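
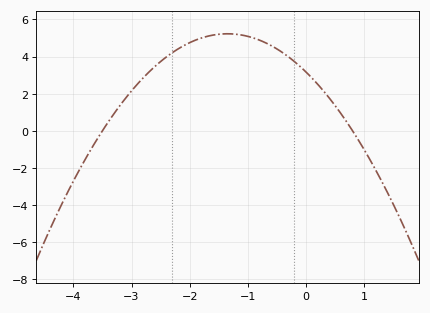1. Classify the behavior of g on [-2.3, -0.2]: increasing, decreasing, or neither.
neither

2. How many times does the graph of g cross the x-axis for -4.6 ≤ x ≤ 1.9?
2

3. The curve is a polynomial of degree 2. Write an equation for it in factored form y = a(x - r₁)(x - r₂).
y = -1.13(x + 3.5)(x - 0.8)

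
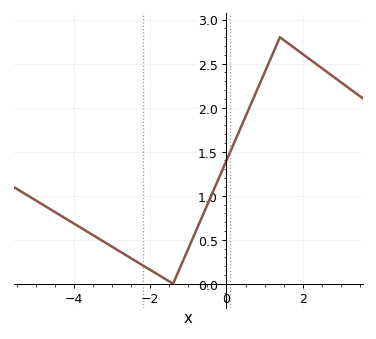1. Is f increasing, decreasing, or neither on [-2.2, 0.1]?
neither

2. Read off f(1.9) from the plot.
2.65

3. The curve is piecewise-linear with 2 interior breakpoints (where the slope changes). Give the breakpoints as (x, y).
(-1.4, 0); (1.4, 2.8)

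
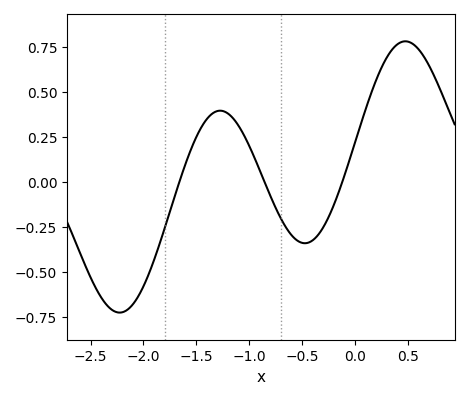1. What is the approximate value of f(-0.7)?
-0.2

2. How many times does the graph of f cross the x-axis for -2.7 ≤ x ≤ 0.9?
3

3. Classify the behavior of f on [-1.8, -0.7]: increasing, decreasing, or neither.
neither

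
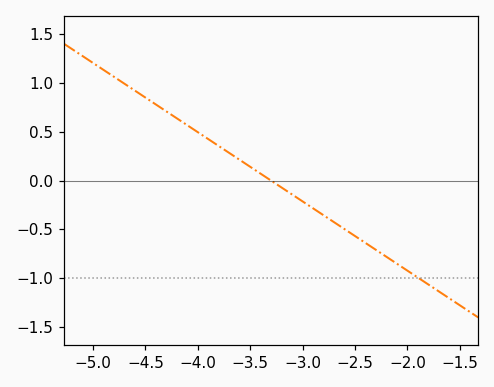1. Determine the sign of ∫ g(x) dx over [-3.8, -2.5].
negative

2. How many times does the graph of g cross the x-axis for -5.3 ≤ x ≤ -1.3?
1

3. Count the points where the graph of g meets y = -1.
1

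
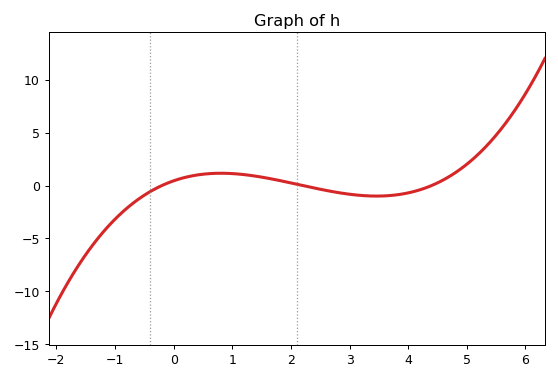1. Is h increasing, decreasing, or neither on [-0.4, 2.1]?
neither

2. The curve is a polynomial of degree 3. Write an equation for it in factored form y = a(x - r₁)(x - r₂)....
y = 0.23(x + 0.2)(x - 2.2)(x - 4.4)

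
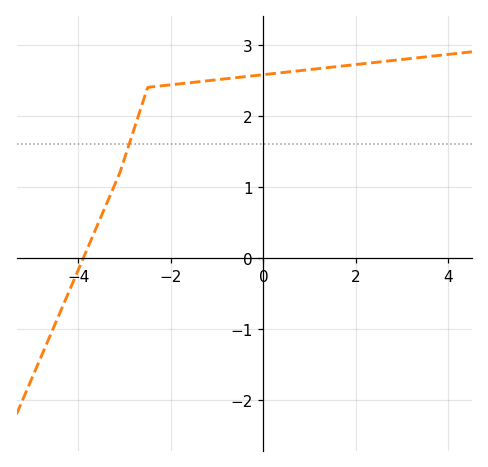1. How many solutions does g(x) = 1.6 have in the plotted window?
1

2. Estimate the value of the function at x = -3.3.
0.896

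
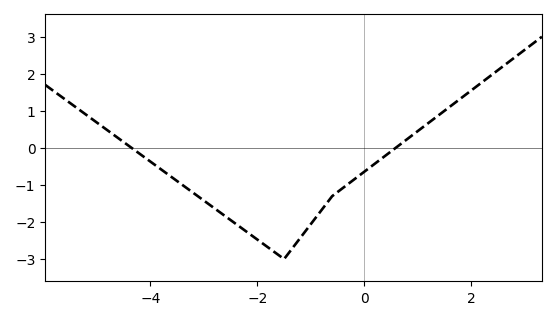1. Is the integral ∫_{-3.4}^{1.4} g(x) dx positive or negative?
negative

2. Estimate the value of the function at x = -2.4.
-2.05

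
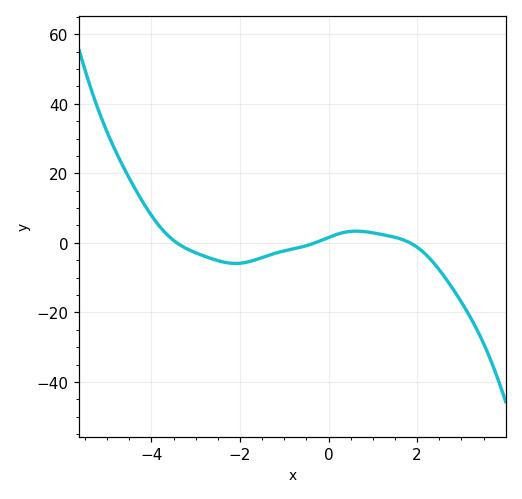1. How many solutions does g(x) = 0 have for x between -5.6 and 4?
3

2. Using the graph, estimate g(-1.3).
-3.36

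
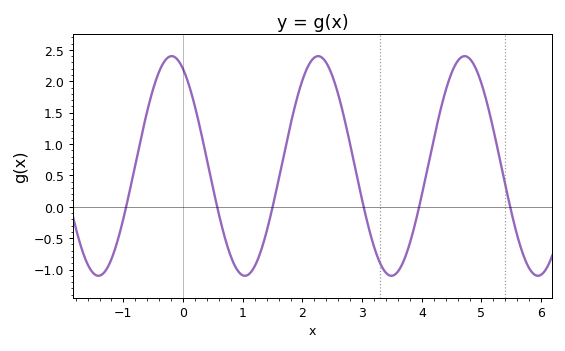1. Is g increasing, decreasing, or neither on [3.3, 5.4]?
neither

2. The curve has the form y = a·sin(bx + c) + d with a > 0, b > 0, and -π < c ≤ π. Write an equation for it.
y = 1.75sin(2.56x + 2.06) + 0.65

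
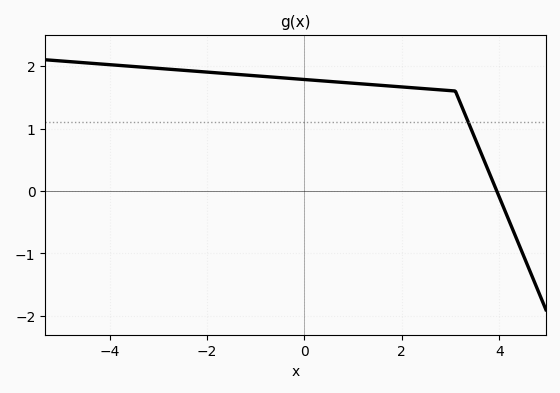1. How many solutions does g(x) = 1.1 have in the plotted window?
1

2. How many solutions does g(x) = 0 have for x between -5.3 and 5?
1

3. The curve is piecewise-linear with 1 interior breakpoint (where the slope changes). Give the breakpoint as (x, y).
(3.1, 1.6)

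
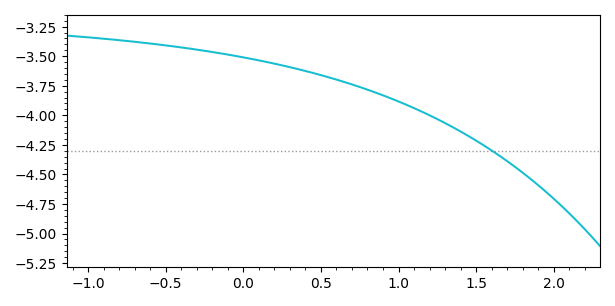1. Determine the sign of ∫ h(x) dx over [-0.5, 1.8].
negative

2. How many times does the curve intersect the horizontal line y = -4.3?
1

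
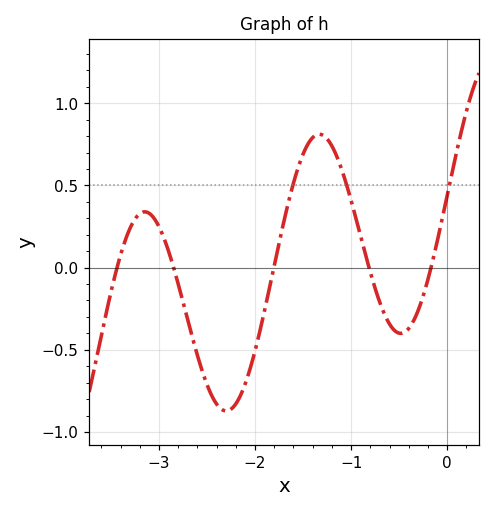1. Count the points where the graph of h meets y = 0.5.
3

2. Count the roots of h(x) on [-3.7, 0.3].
5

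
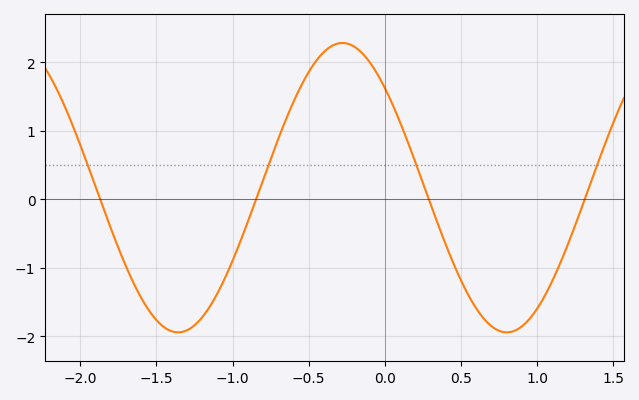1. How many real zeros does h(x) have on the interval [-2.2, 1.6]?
4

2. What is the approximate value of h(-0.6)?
1.4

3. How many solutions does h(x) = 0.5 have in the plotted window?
4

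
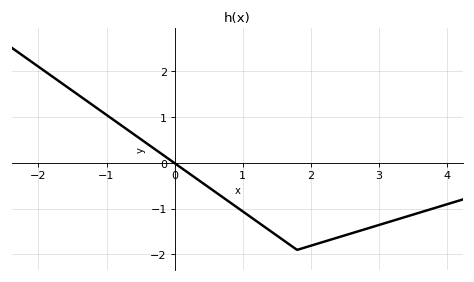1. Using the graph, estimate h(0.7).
-0.7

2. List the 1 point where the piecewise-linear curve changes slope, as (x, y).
(1.8, -1.9)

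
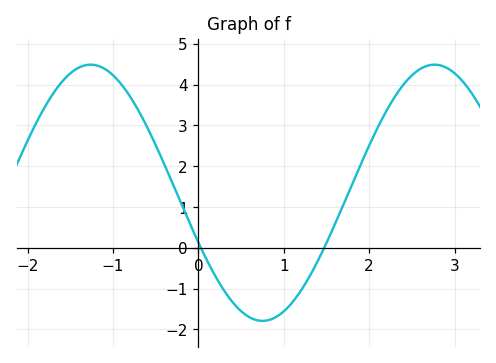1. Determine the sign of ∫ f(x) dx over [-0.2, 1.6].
negative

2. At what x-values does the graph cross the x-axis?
0, 1.5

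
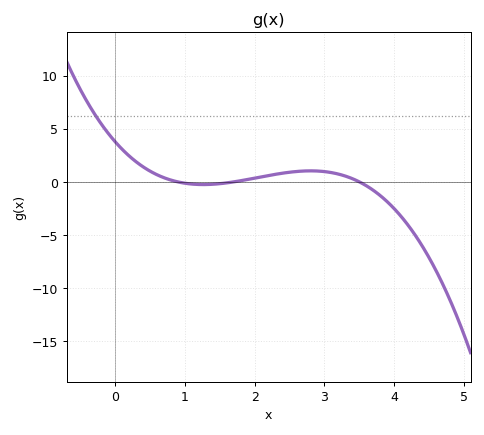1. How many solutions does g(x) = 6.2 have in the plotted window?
1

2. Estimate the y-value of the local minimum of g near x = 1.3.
-0.5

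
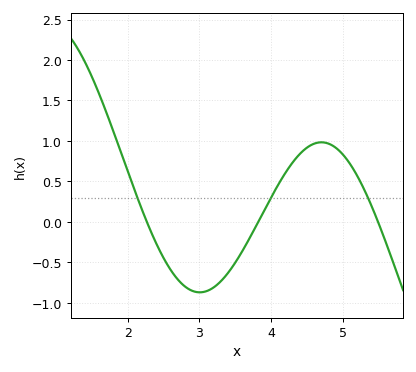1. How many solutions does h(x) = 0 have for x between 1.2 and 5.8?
3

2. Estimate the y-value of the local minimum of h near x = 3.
-0.85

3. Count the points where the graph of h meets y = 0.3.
3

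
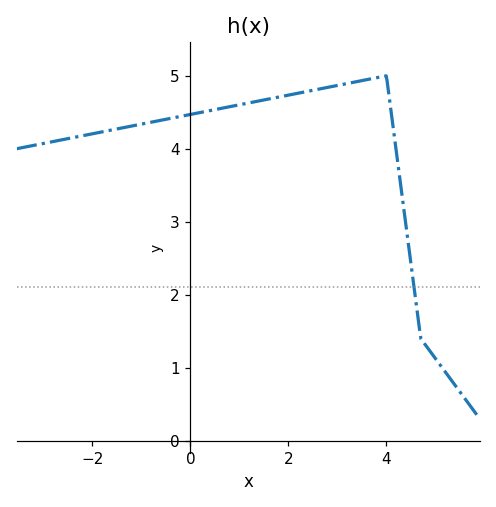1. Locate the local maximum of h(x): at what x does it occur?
4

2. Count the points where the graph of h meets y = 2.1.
1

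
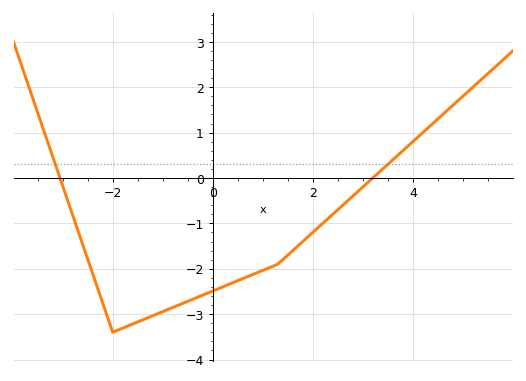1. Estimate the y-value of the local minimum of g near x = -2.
-3.4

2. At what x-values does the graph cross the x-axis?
-3, 3.2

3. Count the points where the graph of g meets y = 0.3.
2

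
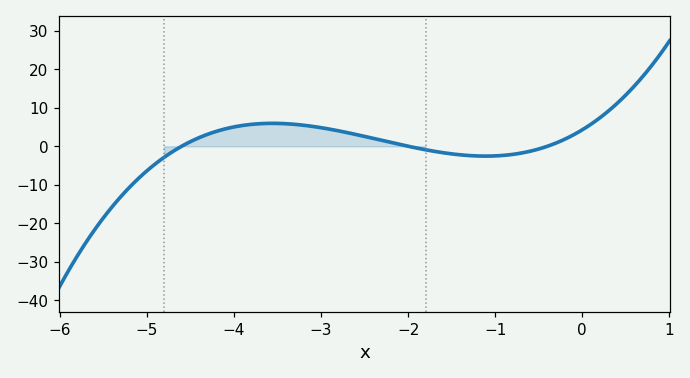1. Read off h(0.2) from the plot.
7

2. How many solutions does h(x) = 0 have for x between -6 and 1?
3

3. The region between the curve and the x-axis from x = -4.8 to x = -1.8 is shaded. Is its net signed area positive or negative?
positive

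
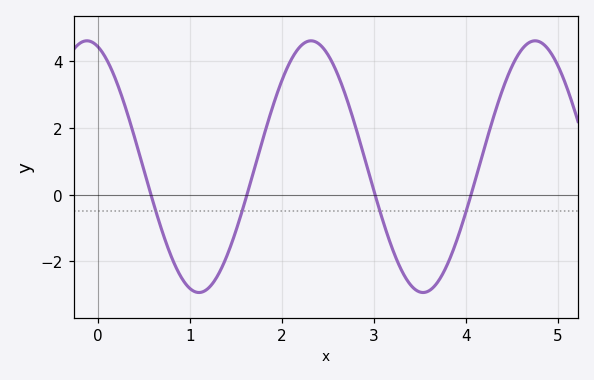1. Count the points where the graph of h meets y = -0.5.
4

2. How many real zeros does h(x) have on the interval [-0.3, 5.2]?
4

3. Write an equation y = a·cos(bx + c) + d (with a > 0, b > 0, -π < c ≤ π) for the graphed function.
y = 3.77cos(2.6x + 0.3) + 0.84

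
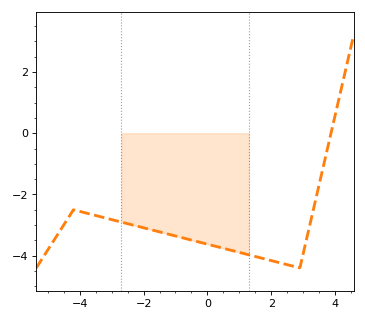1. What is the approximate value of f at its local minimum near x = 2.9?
-4.4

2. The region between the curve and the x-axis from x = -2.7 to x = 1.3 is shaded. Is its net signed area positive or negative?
negative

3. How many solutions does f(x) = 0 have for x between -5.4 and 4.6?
1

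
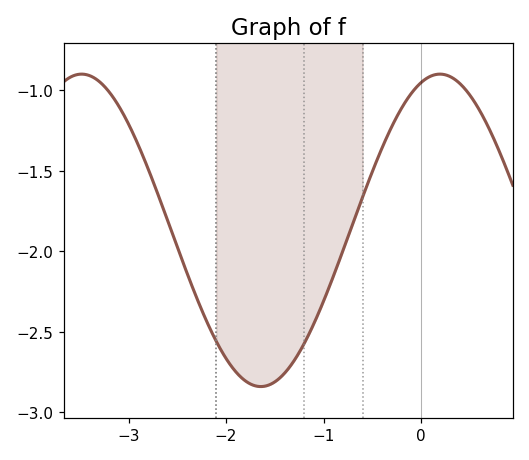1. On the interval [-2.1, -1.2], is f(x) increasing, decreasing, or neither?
neither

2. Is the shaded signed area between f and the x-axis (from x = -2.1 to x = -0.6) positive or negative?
negative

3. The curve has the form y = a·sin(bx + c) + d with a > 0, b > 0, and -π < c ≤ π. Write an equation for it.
y = 0.97sin(1.7x + 1.2) - 1.87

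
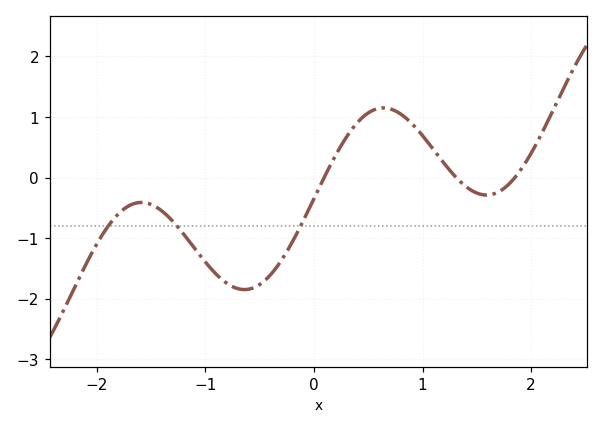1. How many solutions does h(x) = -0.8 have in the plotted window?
3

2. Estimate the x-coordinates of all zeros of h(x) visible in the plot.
0.094, 1.31, 1.85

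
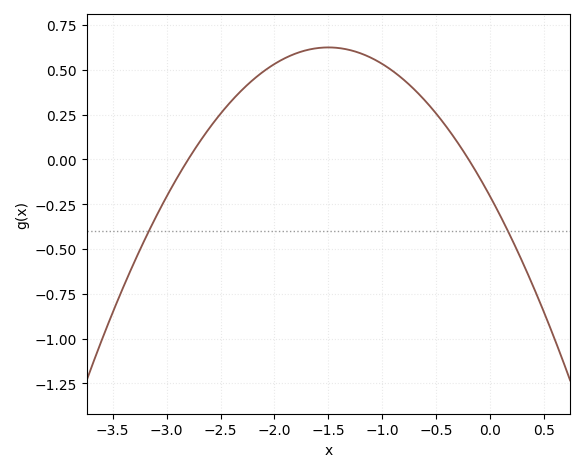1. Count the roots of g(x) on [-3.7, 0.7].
2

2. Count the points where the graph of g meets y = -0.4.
2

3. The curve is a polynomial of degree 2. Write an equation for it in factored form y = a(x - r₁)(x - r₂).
y = -0.37(x + 2.8)(x + 0.2)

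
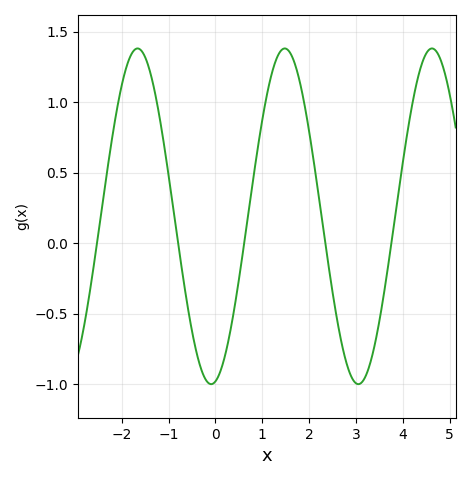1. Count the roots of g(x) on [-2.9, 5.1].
5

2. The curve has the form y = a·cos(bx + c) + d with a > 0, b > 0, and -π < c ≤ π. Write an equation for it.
y = 1.19cos(2x - 2.96) + 0.19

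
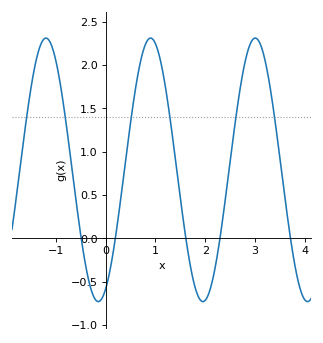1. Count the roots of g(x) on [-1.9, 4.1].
5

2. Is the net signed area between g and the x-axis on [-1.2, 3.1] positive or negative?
positive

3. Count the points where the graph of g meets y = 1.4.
6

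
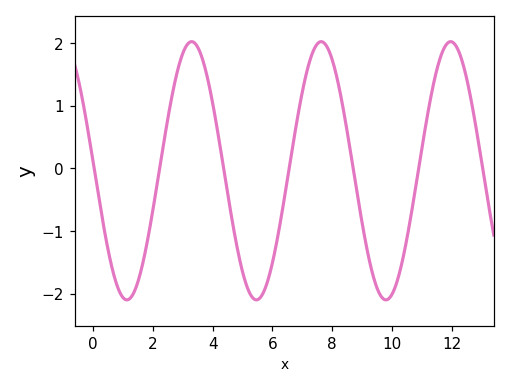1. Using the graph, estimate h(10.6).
-0.9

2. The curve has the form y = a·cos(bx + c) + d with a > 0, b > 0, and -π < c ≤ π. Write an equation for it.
y = 2.06cos(1.4x + 1.5) - 0.04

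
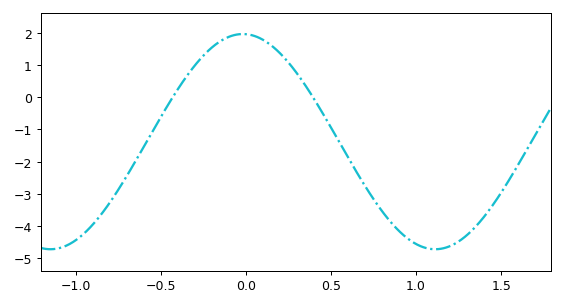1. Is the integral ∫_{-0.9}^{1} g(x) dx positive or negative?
negative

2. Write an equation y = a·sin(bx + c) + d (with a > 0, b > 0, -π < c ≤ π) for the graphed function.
y = 3.35sin(2.78x + 1.62) - 1.38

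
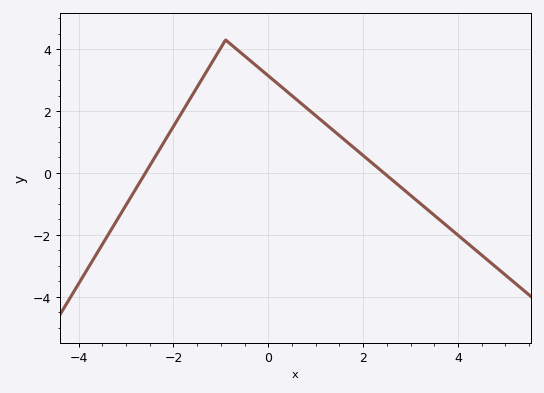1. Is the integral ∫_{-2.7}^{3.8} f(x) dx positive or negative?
positive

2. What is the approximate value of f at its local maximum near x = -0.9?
4.2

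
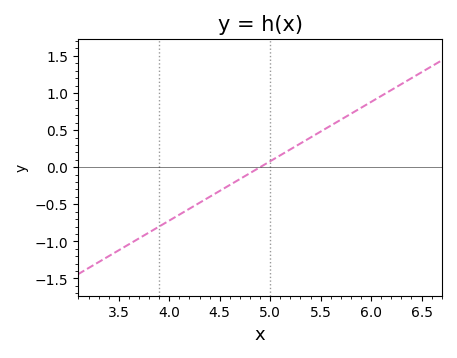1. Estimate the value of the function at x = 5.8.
0.7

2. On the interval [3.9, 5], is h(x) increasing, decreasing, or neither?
increasing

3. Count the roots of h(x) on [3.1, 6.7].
1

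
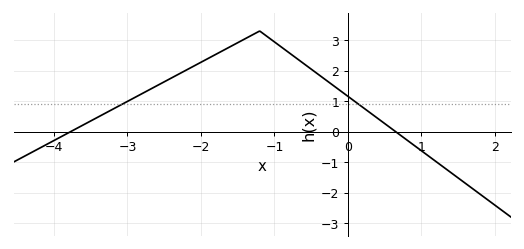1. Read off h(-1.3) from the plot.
3.17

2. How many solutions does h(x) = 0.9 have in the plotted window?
2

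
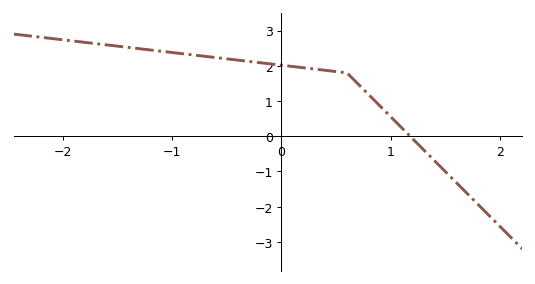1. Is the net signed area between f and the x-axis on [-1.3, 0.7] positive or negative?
positive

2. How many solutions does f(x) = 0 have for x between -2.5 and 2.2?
1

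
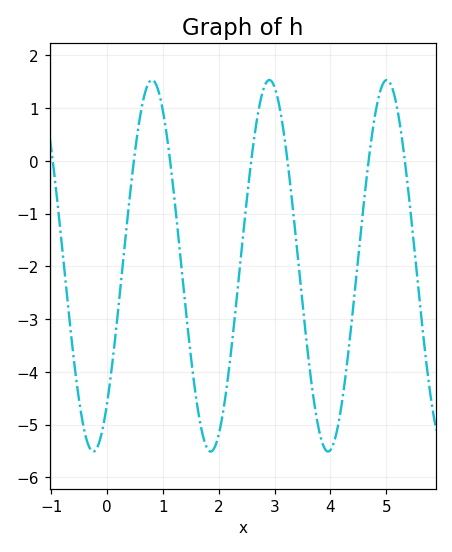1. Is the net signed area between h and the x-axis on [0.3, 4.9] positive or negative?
negative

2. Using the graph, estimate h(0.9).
1.4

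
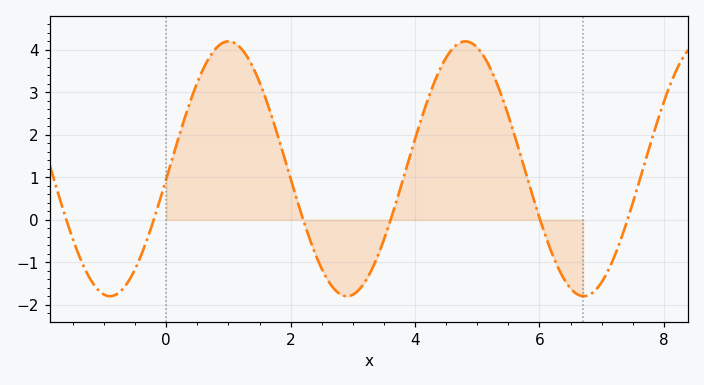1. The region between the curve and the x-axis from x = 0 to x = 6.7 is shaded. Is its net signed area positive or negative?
positive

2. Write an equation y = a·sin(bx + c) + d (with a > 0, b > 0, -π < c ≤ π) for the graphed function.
y = 3sin(1.6x - 0.08) + 1.2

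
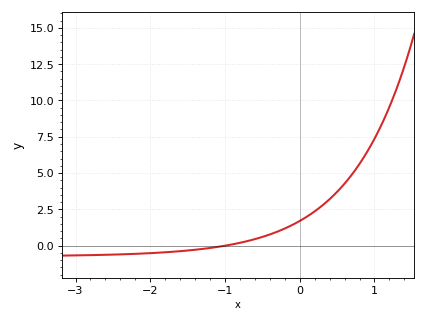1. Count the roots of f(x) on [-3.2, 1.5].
1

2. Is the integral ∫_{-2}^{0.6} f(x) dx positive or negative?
positive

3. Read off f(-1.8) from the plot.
-0.459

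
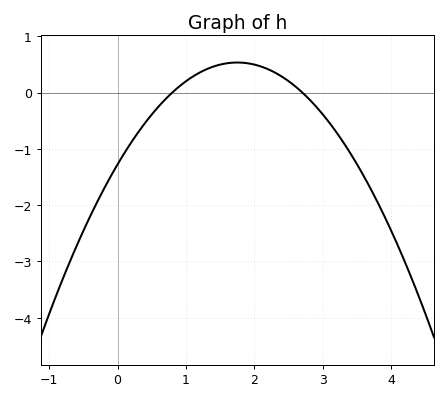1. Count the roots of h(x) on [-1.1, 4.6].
2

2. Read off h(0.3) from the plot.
-0.7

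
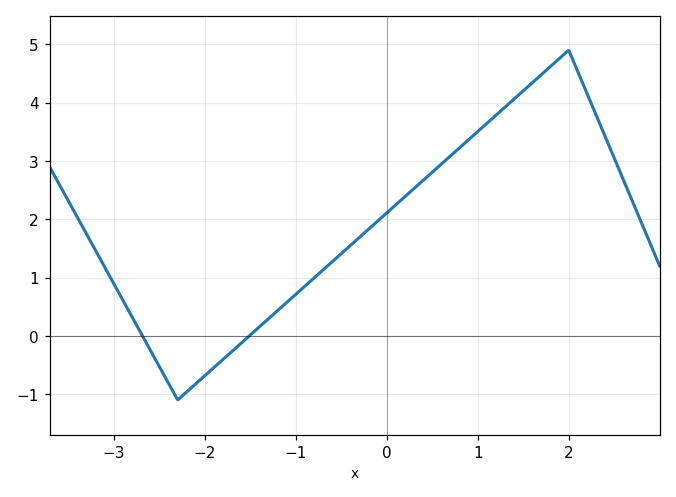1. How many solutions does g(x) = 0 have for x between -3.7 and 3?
2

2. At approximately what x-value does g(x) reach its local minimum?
-2.3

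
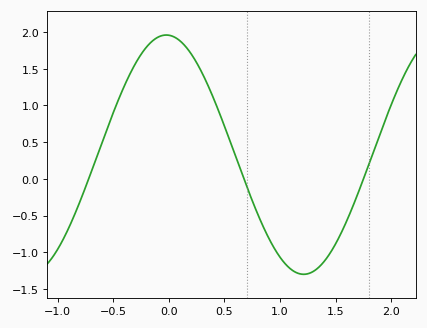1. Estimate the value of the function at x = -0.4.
1.25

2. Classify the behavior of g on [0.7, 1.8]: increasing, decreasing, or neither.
neither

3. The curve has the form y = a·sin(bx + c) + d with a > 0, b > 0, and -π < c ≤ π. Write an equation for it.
y = 1.63sin(2.5x + 1.6) + 0.33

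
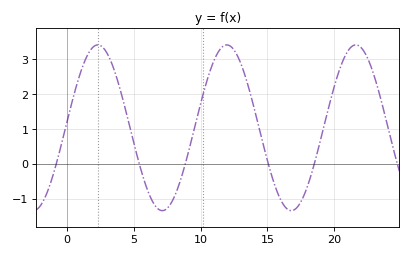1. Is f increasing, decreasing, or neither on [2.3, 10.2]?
neither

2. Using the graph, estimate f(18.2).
-0.4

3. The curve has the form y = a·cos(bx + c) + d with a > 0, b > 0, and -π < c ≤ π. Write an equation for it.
y = 2.37cos(0.65x - 1.5) + 1.04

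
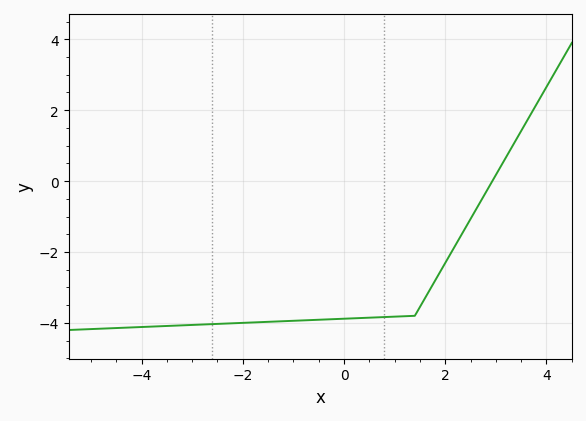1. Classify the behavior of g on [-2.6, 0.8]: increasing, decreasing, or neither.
increasing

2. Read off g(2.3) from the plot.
-1.6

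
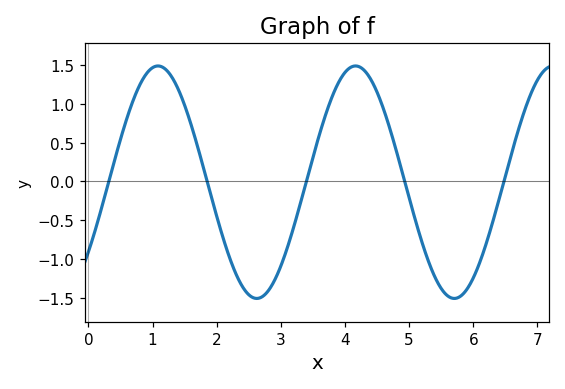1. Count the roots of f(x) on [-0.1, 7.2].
5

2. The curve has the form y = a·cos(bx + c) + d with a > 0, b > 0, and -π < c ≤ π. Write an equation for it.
y = 1.5cos(2.04x - 2.21) - 0.01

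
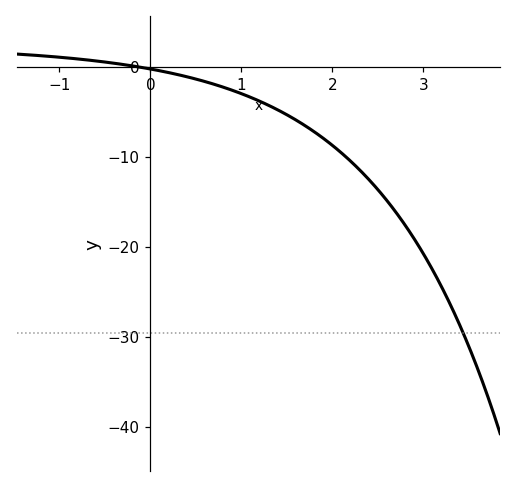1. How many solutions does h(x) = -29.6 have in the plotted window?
1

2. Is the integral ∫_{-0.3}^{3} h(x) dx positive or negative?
negative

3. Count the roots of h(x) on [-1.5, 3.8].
1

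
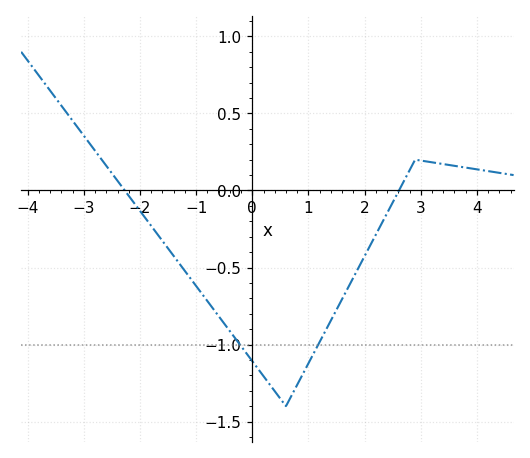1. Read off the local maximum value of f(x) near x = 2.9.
0.2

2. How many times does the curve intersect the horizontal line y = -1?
2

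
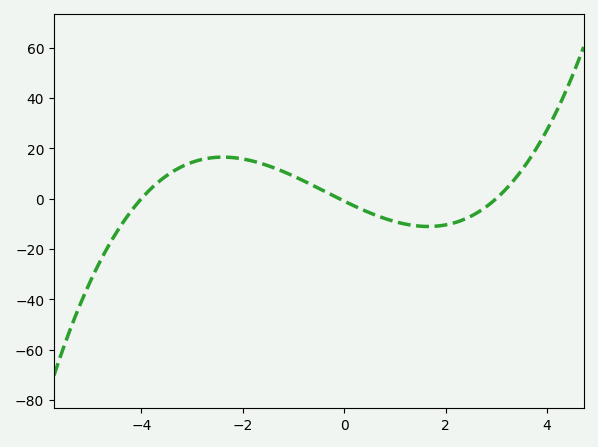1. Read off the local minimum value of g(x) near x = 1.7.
-11.1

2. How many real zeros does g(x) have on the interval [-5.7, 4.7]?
3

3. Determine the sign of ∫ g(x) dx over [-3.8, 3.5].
positive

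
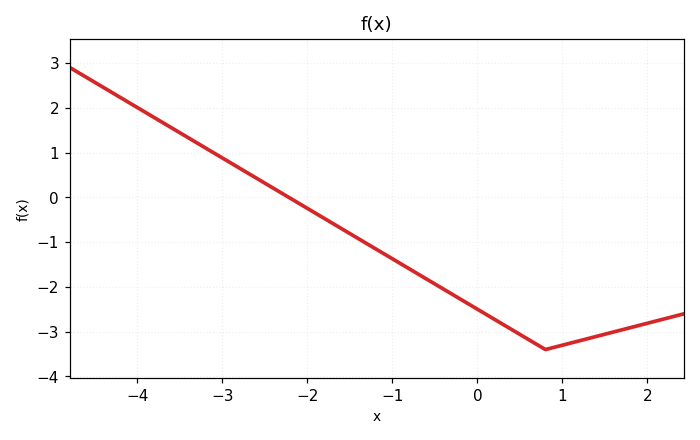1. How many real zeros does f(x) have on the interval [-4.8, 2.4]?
1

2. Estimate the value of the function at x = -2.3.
0.1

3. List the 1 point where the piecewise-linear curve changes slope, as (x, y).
(0.8, -3.4)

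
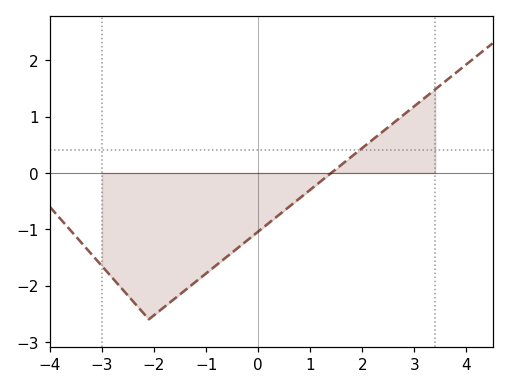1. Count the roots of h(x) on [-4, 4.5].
1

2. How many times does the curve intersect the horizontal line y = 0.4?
1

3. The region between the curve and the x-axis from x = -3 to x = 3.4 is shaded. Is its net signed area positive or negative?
negative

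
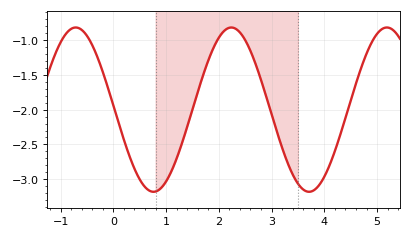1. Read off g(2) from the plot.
-0.95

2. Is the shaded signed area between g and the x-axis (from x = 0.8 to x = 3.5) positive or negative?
negative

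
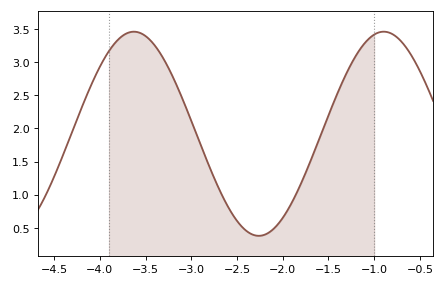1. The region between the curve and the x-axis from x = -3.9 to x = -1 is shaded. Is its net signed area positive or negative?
positive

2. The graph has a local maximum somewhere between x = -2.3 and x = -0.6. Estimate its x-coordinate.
-0.9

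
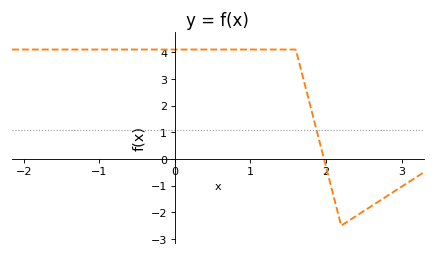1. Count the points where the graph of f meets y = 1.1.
1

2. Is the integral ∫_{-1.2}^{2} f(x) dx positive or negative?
positive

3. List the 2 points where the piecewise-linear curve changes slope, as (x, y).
(1.6, 4.1); (2.2, -2.5)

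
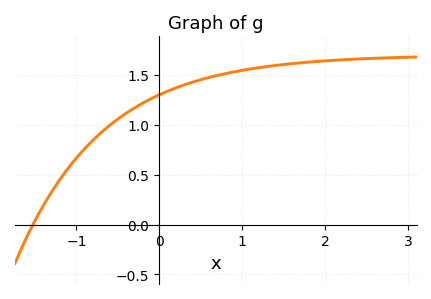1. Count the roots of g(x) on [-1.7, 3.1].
1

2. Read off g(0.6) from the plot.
1.45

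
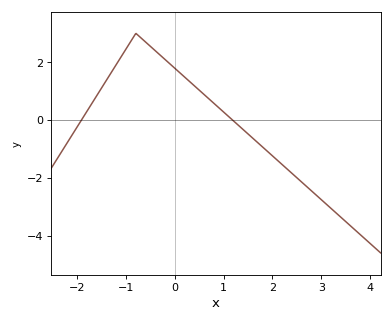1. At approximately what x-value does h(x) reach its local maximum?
-0.801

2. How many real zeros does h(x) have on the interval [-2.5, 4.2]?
2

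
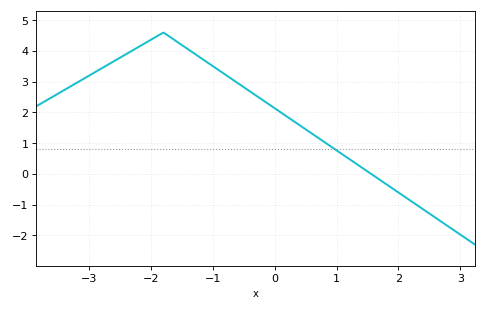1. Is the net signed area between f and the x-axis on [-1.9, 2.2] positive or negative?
positive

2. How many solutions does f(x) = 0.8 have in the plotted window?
1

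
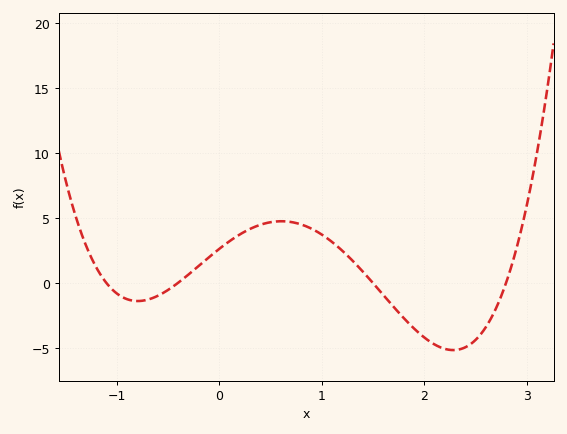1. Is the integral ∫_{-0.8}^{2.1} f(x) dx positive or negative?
positive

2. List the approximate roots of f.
-1.1, -0.4, 1.5, 2.8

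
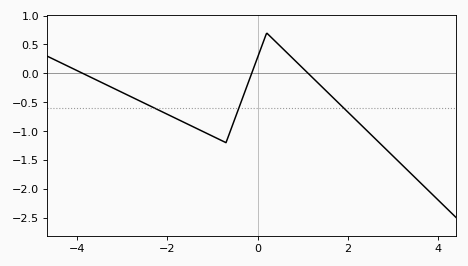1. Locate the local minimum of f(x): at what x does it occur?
-0.7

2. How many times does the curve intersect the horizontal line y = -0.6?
3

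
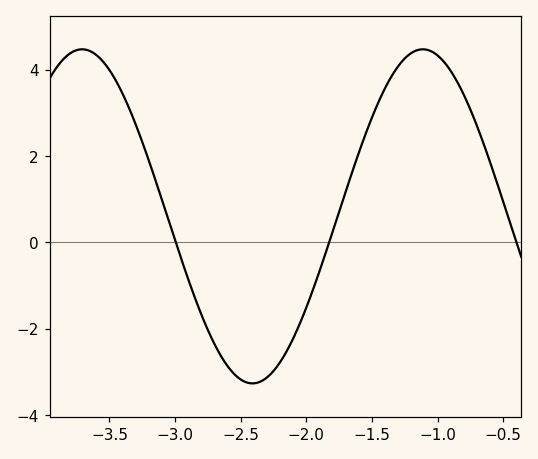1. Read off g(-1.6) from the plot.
2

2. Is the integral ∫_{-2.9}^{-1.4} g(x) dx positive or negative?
negative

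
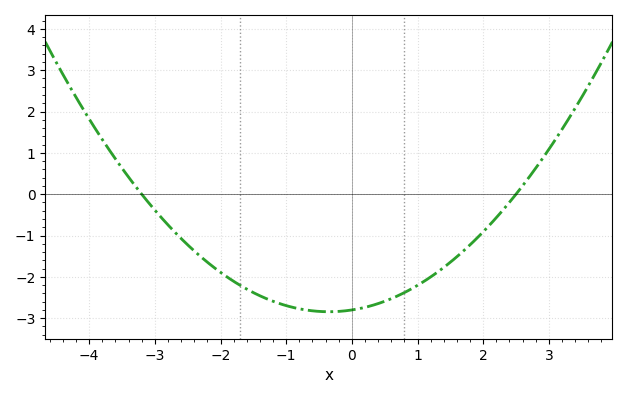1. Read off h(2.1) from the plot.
-0.7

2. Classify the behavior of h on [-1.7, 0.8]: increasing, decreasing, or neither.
neither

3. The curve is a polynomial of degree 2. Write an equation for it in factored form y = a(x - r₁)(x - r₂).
y = 0.35(x + 3.2)(x - 2.5)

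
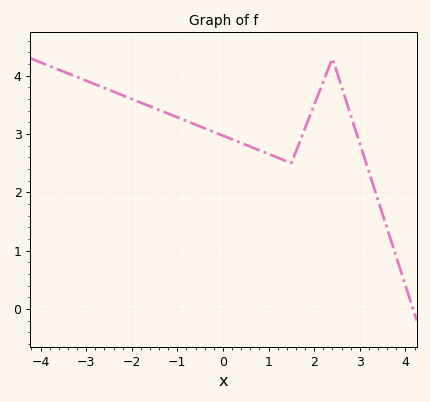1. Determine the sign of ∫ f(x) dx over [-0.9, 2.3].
positive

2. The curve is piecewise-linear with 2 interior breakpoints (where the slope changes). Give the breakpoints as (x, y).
(1.5, 2.5); (2.4, 4.3)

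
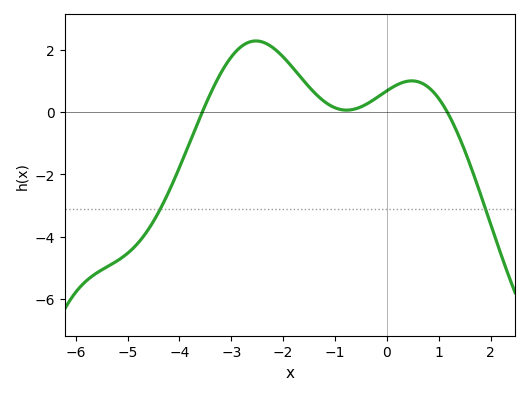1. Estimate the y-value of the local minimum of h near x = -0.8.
0.058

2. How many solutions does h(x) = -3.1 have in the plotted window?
2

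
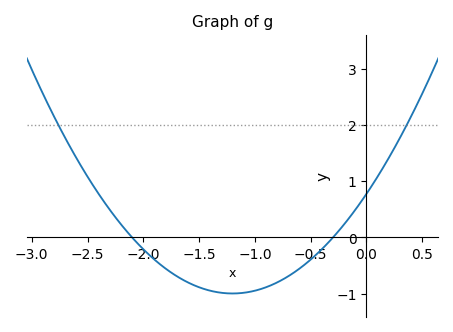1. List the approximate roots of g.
-2.1, -0.3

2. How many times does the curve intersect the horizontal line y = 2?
2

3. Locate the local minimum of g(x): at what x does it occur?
-1.2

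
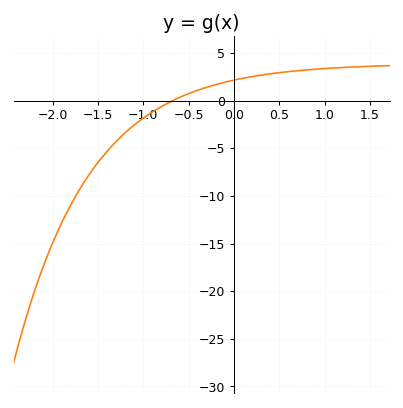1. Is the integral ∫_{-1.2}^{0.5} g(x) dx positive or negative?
positive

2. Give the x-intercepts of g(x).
-0.7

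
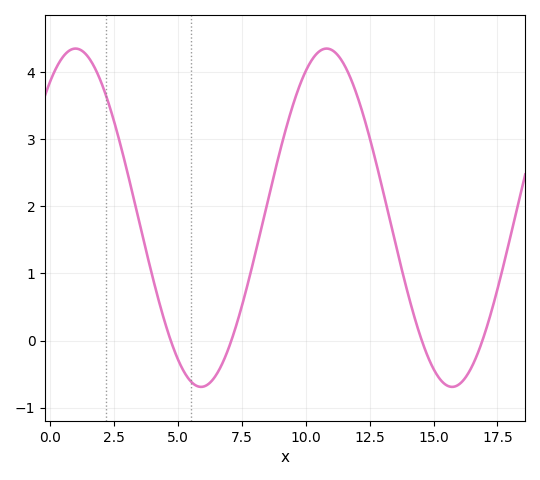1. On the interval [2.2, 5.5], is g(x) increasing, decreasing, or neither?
decreasing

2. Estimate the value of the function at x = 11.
4.33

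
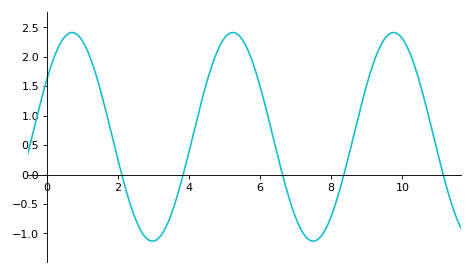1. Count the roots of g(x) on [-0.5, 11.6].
5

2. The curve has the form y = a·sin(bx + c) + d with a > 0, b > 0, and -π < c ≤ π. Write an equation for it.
y = 1.77sin(1.39x + 0.58) + 0.64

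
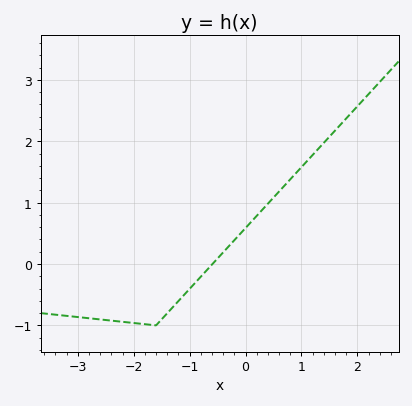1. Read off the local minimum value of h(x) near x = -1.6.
-1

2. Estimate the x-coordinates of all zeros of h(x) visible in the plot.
-0.6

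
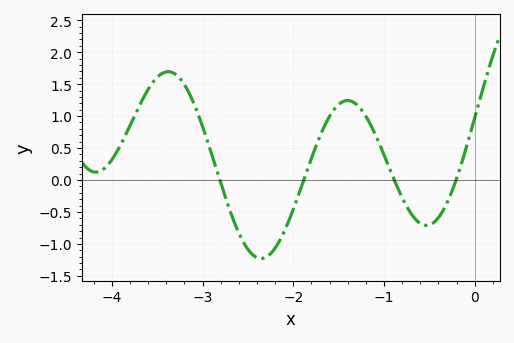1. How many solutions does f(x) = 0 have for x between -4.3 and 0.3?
4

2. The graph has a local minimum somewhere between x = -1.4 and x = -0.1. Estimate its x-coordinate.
-0.5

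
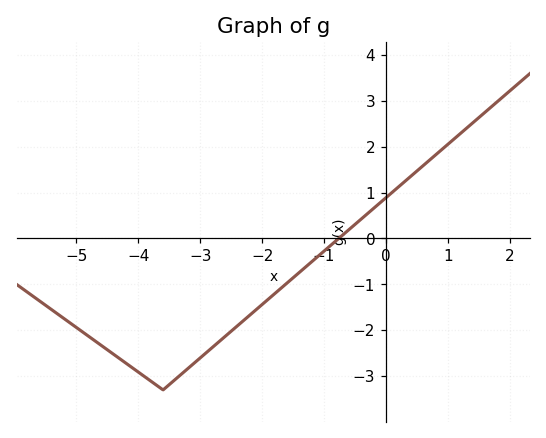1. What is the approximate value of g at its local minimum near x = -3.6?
-3.3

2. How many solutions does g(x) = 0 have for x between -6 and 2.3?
1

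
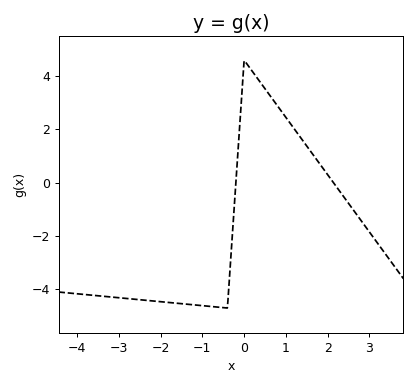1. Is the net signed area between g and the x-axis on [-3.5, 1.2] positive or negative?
negative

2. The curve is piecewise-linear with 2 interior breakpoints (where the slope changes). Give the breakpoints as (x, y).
(-0.4, -4.7); (0, 4.6)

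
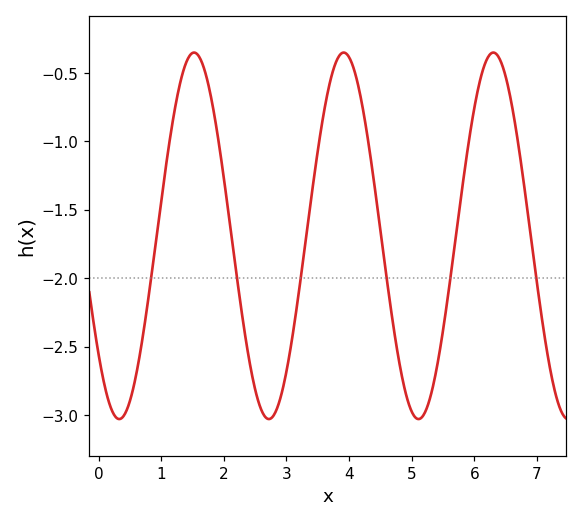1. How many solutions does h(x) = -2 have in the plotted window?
6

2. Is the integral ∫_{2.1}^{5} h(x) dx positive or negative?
negative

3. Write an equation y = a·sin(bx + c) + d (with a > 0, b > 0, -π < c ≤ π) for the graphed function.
y = 1.34sin(2.6x - 2.4) - 1.69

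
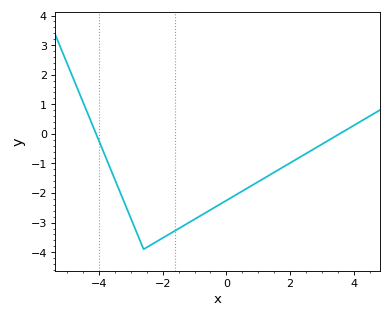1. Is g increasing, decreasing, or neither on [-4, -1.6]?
neither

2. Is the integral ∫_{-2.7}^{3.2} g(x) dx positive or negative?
negative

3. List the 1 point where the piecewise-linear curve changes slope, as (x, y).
(-2.6, -3.9)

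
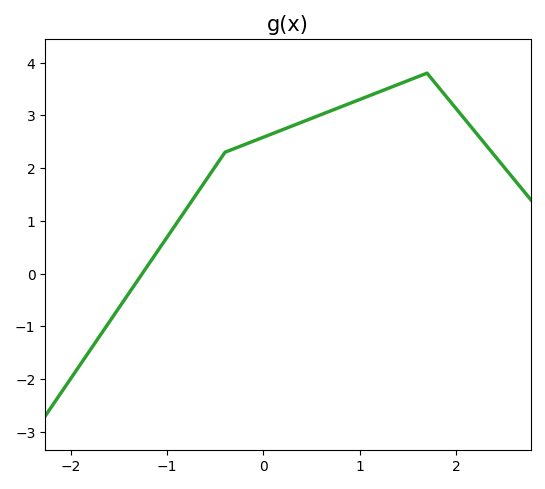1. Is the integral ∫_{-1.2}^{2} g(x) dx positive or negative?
positive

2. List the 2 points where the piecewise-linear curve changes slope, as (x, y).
(-0.4, 2.3); (1.7, 3.8)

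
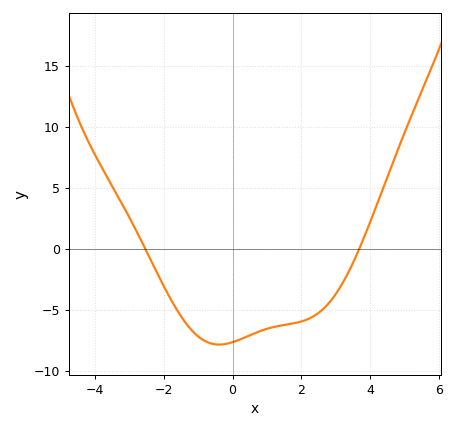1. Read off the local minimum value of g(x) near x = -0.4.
-7.87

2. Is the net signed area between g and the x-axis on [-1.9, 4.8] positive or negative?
negative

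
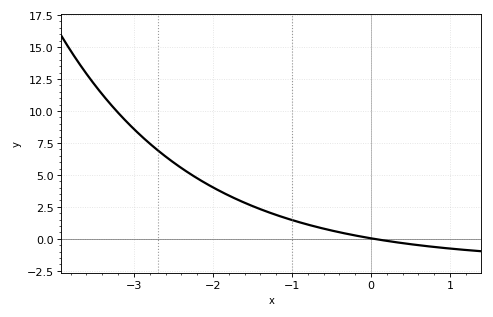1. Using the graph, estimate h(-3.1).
9.21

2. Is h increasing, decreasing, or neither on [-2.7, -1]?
decreasing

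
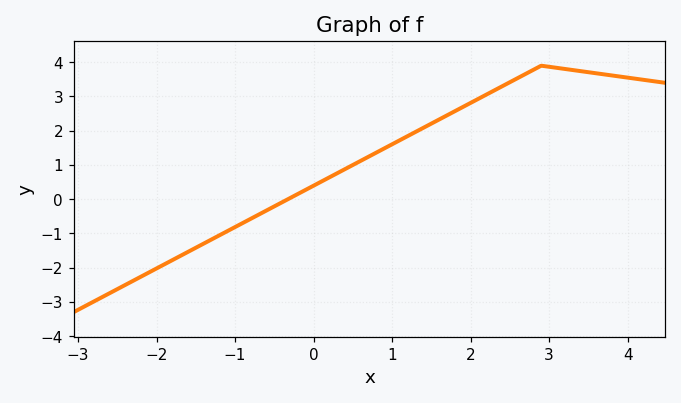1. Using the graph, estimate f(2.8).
3.78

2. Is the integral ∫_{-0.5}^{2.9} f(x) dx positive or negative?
positive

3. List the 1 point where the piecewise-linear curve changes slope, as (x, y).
(2.9, 3.9)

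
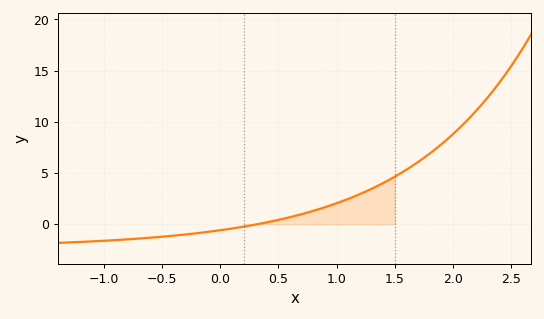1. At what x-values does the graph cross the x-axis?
0.314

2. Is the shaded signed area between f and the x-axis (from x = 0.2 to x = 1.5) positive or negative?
positive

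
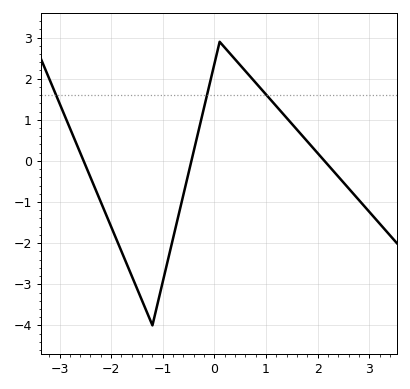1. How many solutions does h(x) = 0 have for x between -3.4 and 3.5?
3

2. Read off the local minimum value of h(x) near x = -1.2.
-4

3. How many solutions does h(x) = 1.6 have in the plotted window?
3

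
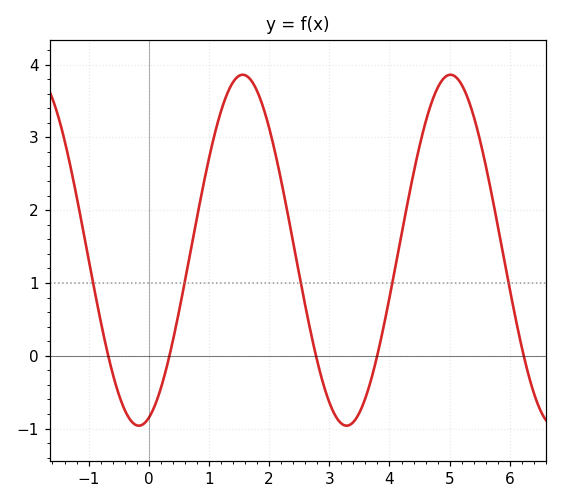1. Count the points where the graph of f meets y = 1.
5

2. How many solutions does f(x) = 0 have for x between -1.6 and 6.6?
5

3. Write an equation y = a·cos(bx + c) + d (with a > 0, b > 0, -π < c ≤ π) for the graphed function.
y = 2.41cos(1.82x - 2.84) + 1.45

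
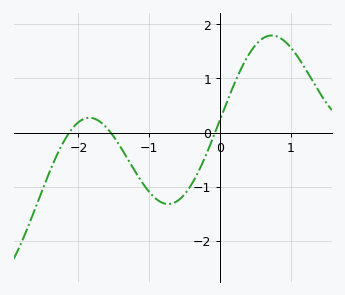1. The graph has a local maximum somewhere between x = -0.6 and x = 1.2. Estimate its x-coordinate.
0.73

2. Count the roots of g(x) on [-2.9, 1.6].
3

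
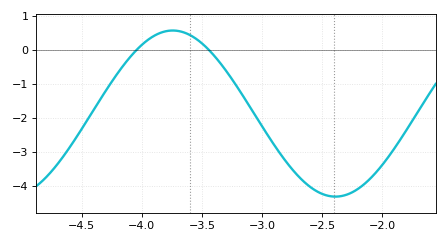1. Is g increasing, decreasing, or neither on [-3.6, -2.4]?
decreasing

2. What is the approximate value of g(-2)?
-3.38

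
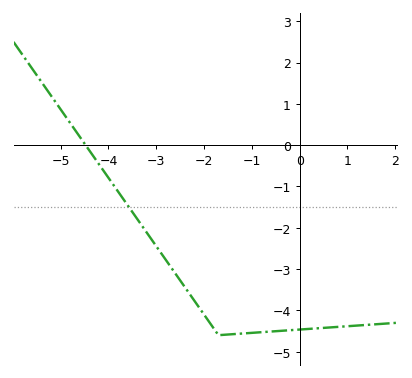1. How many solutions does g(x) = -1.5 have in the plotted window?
1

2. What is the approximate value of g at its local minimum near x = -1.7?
-4.6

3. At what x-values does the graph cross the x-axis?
-4.48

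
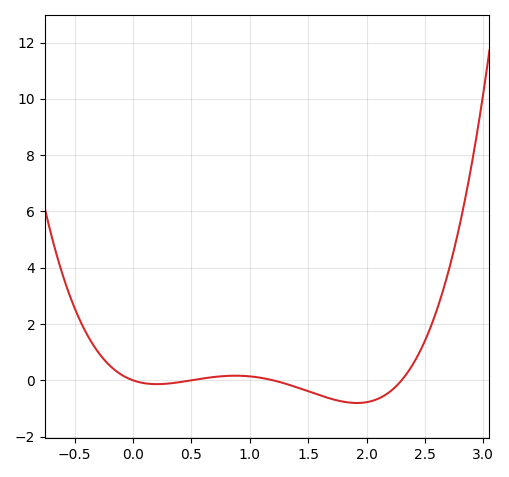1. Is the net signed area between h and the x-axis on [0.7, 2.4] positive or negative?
negative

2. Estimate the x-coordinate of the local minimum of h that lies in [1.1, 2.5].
1.92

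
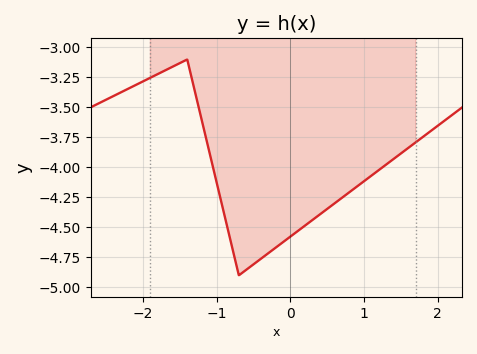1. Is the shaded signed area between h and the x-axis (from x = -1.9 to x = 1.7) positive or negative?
negative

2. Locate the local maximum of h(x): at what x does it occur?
-1.4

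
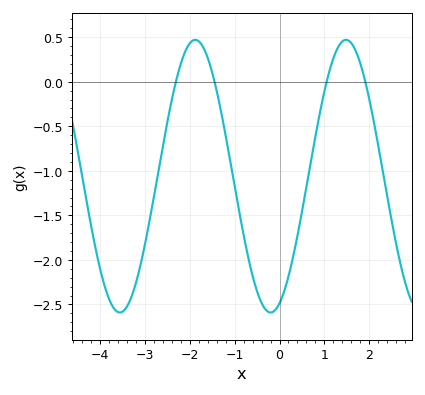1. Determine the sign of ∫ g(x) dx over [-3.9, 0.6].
negative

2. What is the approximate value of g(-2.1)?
0.35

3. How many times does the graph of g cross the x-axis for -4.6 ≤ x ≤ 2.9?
4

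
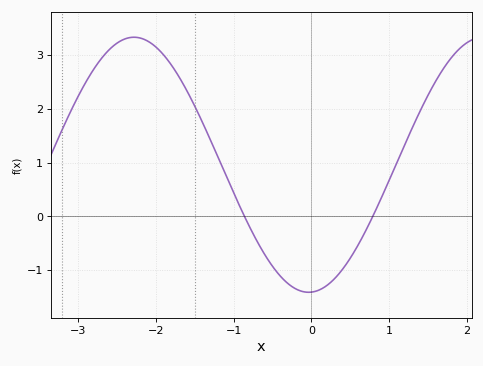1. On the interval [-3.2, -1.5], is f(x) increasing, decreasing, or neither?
neither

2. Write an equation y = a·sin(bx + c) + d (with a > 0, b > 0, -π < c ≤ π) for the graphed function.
y = 2.37sin(1.4x - 1.52) + 0.96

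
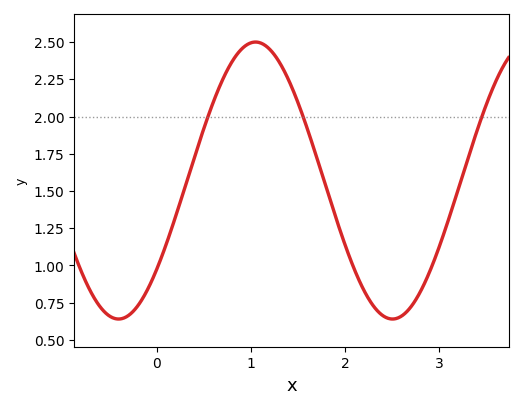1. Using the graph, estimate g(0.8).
2.37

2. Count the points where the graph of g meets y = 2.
3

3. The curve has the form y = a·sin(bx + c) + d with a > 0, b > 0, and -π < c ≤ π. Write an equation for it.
y = 0.93sin(2.16x - 0.692) + 1.57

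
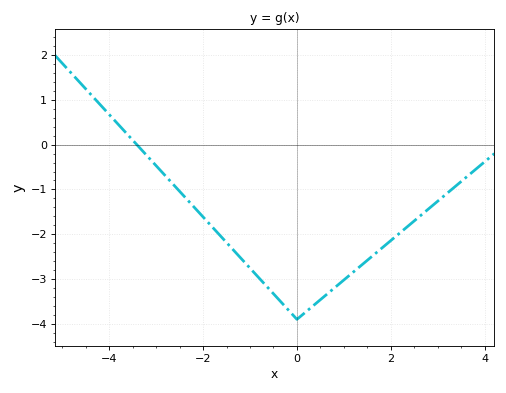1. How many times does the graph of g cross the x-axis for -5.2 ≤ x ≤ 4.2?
1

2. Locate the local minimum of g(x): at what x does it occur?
0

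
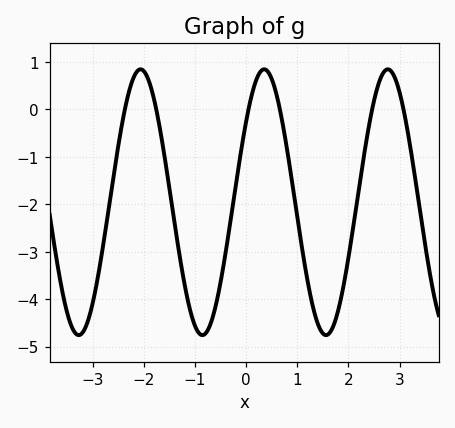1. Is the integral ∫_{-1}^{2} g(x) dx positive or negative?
negative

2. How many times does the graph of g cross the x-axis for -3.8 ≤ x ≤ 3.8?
6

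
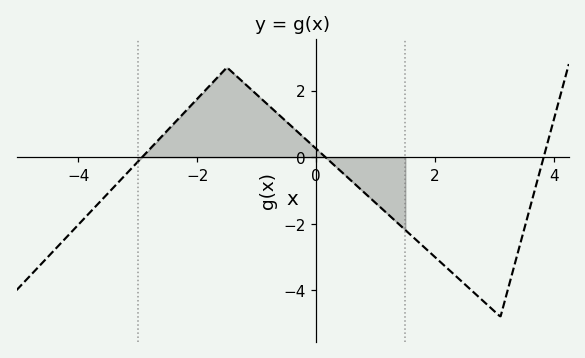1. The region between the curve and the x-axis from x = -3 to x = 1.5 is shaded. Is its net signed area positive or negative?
positive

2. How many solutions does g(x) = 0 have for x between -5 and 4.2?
3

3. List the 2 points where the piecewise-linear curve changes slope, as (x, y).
(-1.5, 2.7); (3.1, -4.8)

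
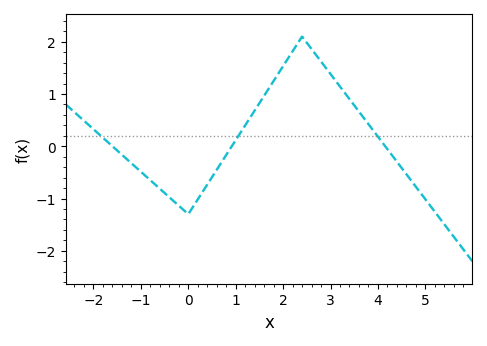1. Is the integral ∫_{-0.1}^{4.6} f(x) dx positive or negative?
positive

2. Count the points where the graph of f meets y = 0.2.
3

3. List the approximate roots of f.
-1.6, 0.918, 4.15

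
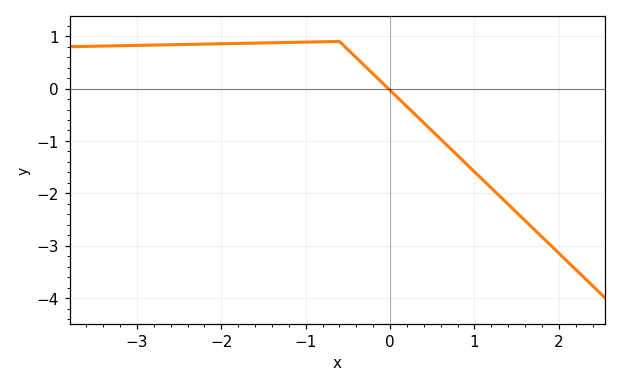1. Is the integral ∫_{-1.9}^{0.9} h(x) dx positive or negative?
positive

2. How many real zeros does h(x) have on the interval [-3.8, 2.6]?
1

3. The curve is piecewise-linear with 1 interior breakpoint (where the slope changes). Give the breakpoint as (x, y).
(-0.6, 0.9)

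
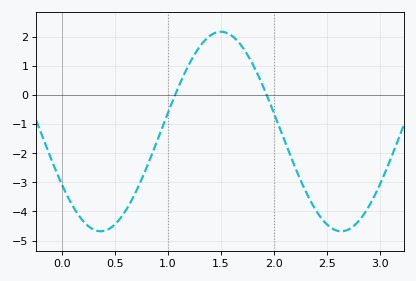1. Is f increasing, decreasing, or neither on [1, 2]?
neither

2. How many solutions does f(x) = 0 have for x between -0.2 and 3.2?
2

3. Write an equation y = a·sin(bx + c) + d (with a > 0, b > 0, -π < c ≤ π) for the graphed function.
y = 3.43sin(2.8x - 2.6) - 1.25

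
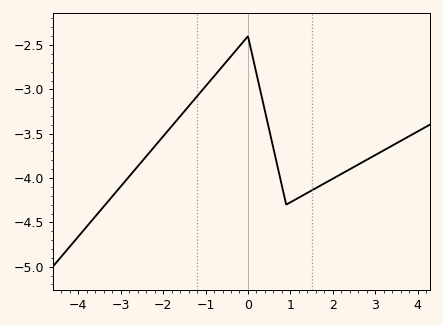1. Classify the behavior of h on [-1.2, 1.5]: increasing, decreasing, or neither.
neither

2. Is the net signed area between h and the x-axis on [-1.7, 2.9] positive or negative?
negative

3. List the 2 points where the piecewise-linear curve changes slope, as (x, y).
(0, -2.4); (0.9, -4.3)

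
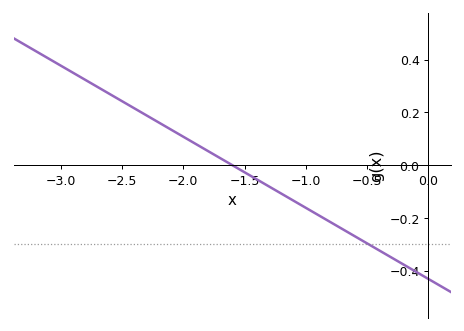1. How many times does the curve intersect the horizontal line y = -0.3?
1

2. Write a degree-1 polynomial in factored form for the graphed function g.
y = -0.27(x + 1.6)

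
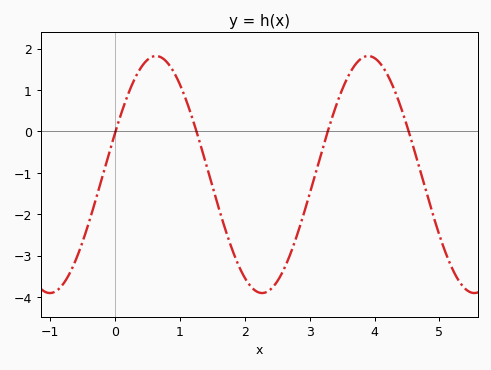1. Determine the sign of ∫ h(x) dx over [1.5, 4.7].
negative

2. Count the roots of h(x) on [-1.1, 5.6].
4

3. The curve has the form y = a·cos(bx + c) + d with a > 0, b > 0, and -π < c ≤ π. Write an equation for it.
y = 2.86cos(1.9x - 1.2) - 1.04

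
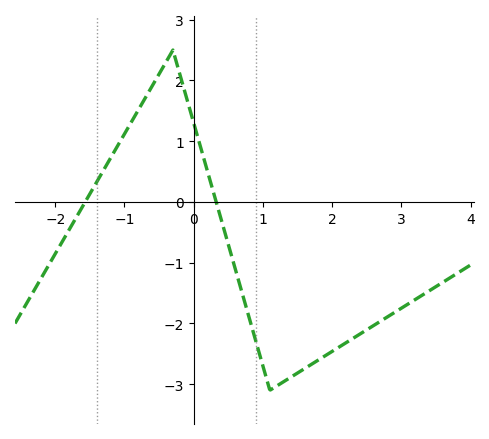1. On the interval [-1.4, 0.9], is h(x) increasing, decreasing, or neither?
neither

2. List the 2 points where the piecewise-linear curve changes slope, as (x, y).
(-0.3, 2.5); (1.1, -3.1)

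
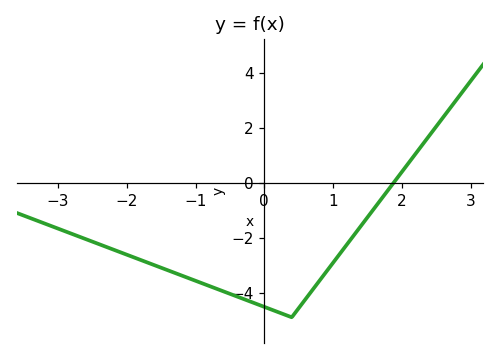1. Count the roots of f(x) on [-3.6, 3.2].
1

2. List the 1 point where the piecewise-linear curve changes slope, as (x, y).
(0.4, -4.9)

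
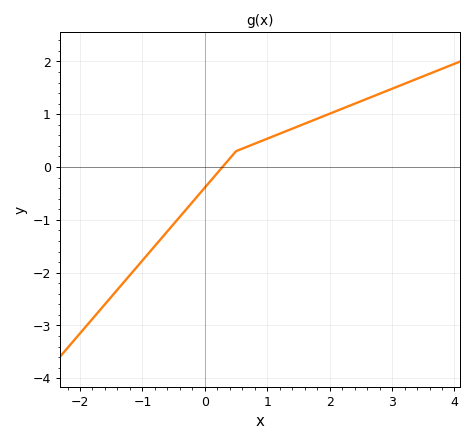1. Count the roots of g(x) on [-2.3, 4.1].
1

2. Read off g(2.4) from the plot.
1.2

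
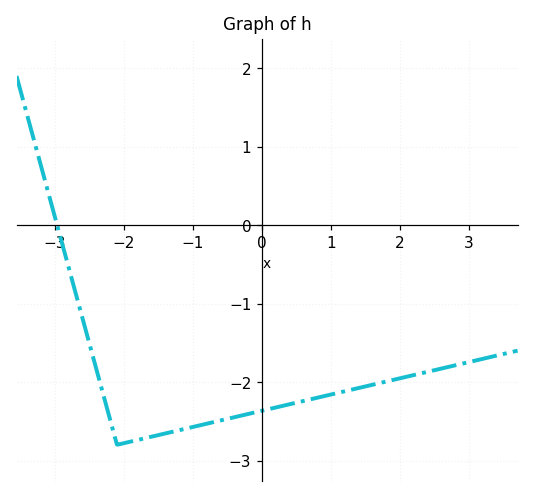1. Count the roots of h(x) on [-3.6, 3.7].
1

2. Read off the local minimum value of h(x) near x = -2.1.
-2.8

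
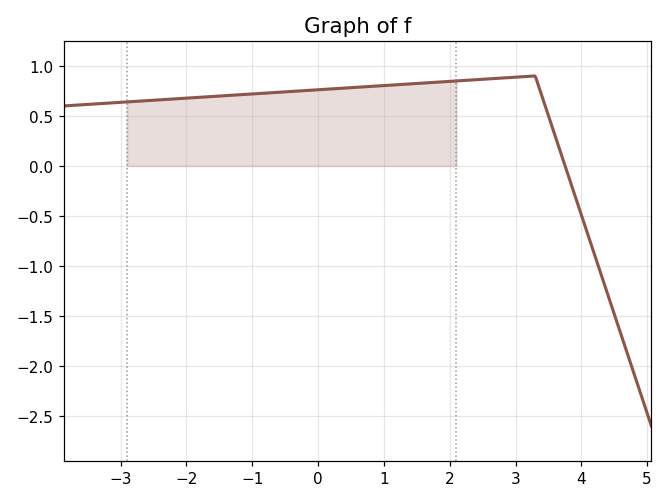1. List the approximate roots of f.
3.75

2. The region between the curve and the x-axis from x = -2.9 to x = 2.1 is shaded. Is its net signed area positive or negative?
positive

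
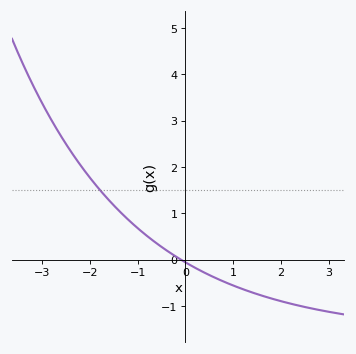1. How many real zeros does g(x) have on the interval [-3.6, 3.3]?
1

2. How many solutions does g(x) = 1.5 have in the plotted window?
1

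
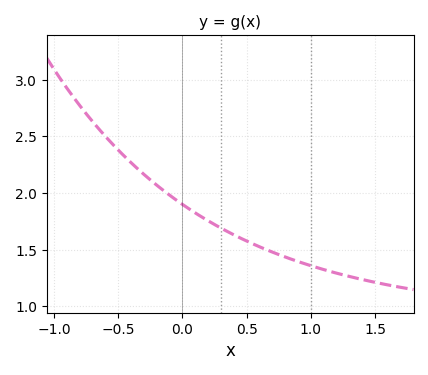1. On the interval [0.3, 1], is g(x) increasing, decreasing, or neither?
decreasing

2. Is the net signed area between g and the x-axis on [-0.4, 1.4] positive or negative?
positive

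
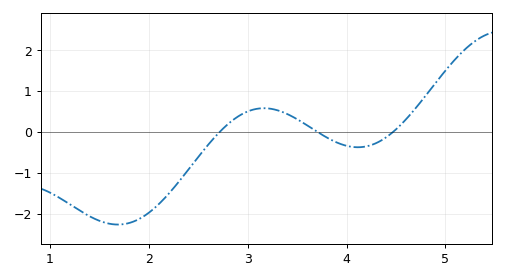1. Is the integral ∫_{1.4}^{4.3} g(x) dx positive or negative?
negative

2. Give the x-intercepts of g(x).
2.71, 3.71, 4.47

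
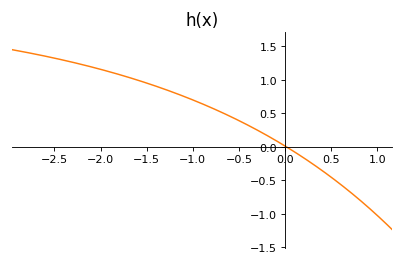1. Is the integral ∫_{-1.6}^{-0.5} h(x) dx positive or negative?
positive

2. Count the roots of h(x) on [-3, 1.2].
1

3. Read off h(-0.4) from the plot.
0.32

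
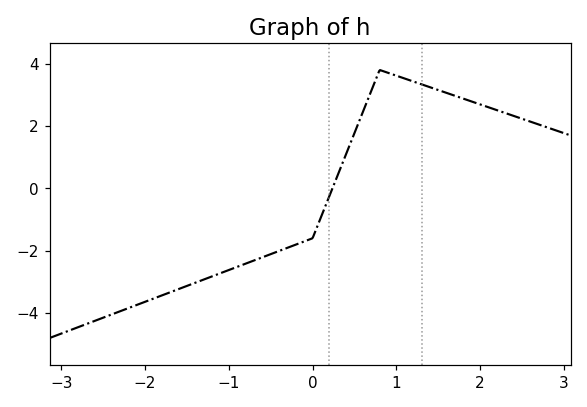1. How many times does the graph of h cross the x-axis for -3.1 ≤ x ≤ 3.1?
1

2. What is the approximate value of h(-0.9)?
-2.52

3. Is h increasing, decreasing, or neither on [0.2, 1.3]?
neither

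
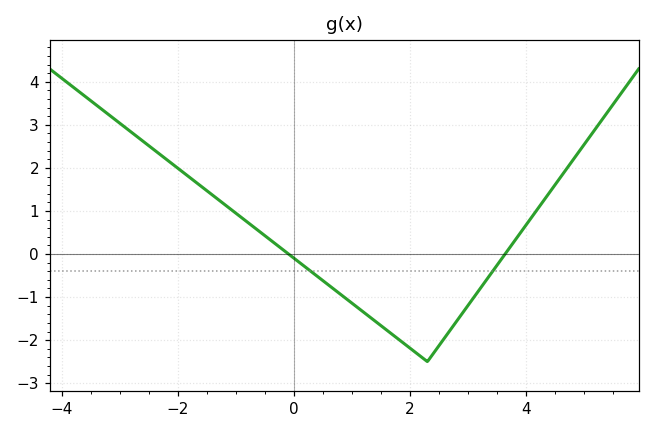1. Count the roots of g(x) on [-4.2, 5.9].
2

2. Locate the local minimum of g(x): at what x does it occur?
2.3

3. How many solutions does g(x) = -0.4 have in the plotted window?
2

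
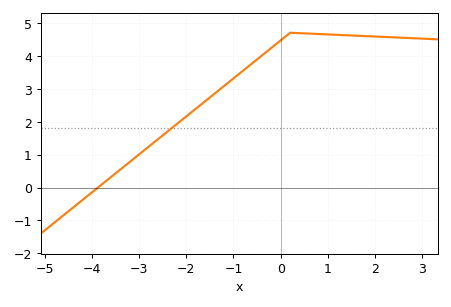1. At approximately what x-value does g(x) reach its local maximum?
0.2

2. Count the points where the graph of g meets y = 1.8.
1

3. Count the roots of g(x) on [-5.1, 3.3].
1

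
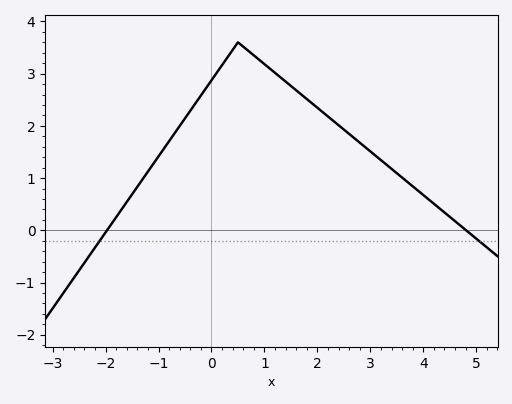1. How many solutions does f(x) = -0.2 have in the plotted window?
2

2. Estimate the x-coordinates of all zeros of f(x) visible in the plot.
-1.97, 4.81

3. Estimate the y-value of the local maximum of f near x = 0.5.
3.6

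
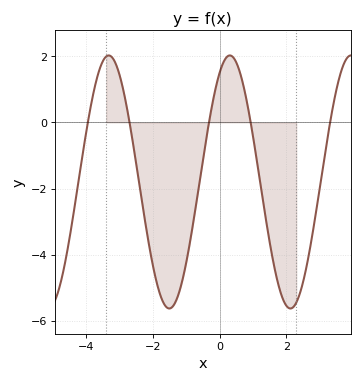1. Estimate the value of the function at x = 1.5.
-3.62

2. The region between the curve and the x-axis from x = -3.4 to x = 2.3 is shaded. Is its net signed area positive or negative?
negative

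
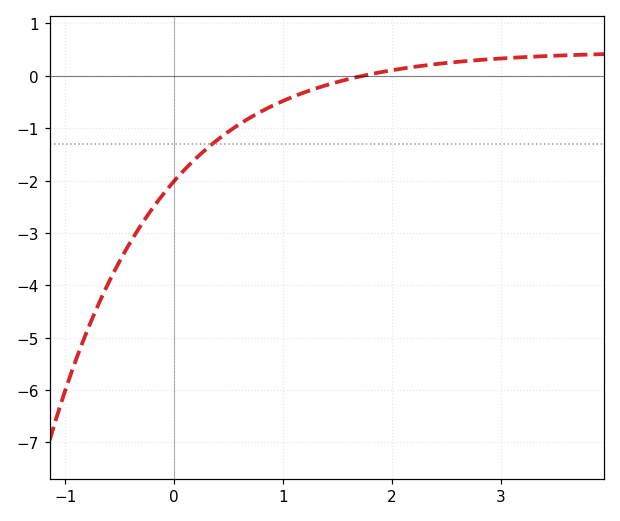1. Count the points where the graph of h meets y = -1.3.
1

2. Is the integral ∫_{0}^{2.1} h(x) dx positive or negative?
negative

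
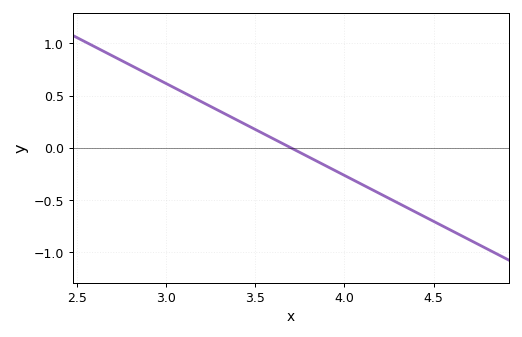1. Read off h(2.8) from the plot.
0.792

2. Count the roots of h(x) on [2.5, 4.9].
1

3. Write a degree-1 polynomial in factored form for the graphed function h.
y = -0.88(x - 3.7)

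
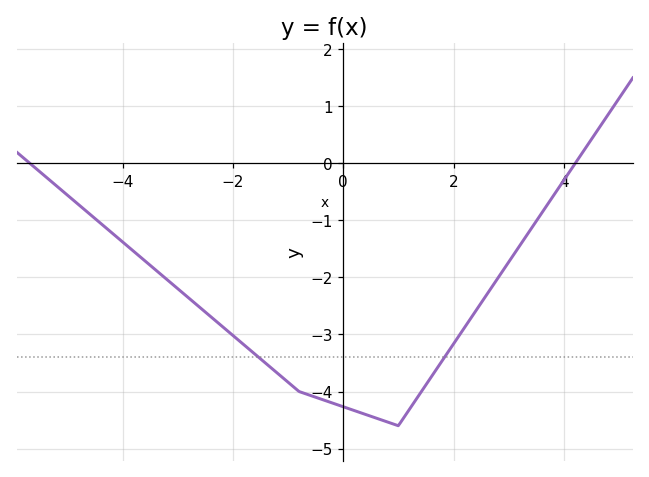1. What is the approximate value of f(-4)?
-1.4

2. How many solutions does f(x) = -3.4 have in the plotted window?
2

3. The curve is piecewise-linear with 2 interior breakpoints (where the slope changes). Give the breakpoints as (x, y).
(-0.8, -4); (1, -4.6)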